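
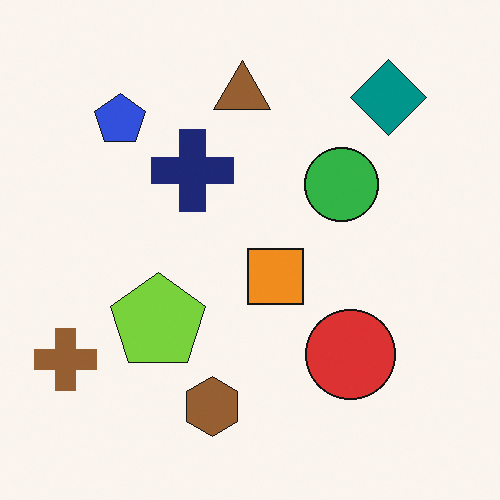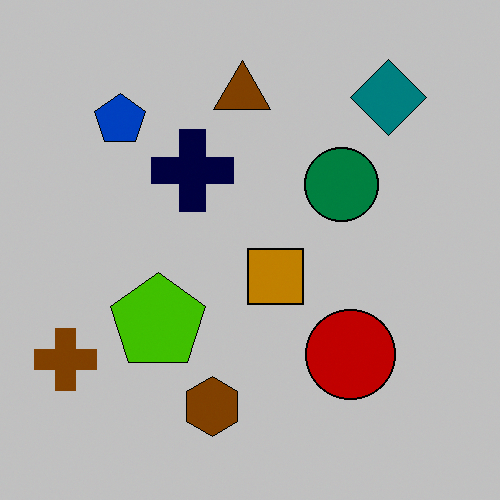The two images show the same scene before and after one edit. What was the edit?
This is the original image aggressively posterized.

Each flat color has snapped to a coarser quantized level — most visibly, the near-white background has dropped to a flat grey.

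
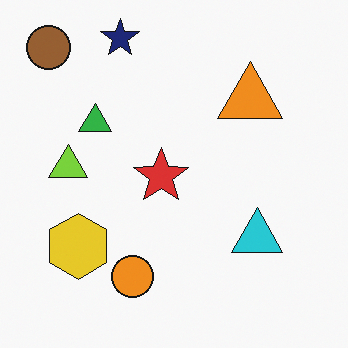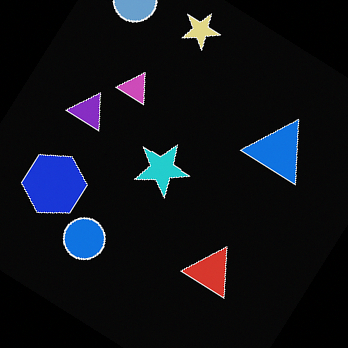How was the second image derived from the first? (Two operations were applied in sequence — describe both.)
Color-inverted (negative), then rotated clockwise by a large amount — several tens of degrees.

The light background has become dark and every shape's color is its complement — a photographic negative. Every shape is tilted by the same angle and the image corners show triangular fill wedges — a whole-image rotation by a non-right angle.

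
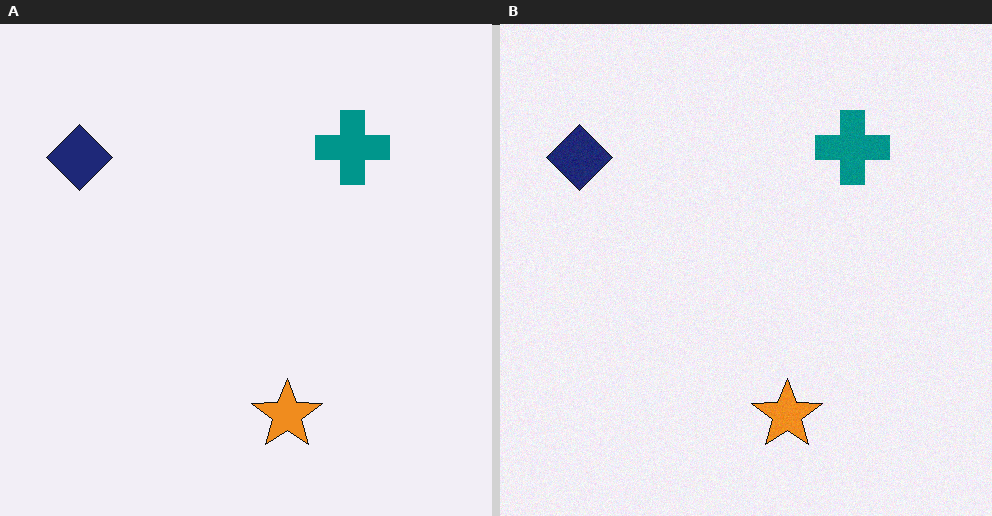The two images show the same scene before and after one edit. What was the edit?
The image was degraded with subtle gaussian noise.

Random speckle covers the whole image, including the flat background.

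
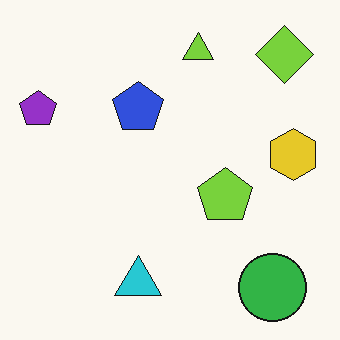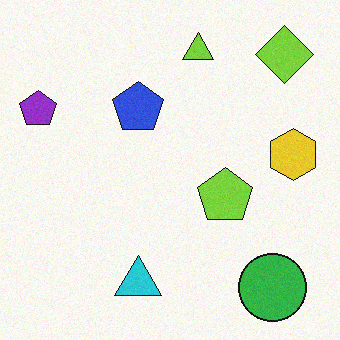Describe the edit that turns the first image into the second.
Degraded with subtle gaussian noise.

Random speckle covers the whole image, including the flat background.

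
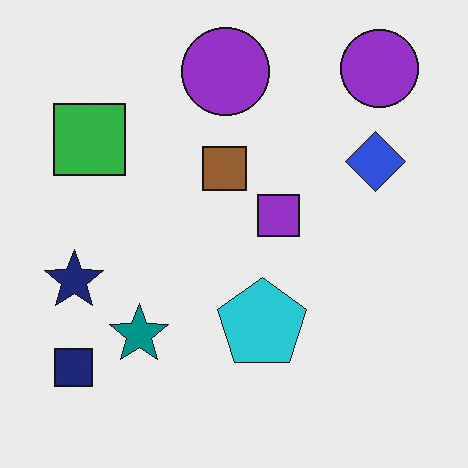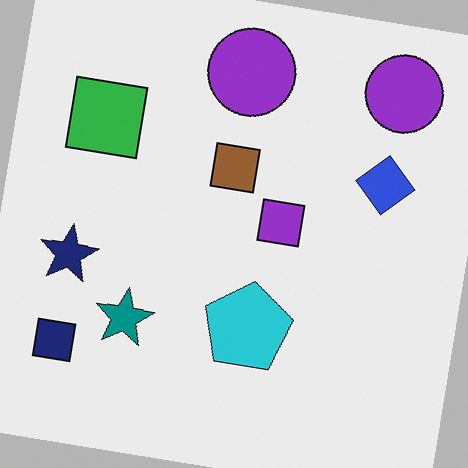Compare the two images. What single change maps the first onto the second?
This is the original image rotated clockwise by a few degrees.

Every shape is tilted by the same angle and the image corners show triangular fill wedges — a whole-image rotation by a non-right angle.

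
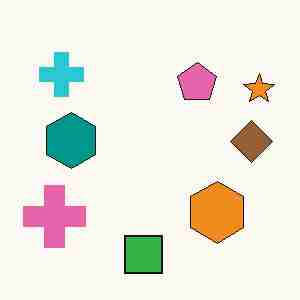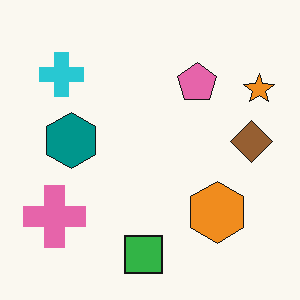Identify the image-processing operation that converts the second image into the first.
The image was degraded with heavy JPEG compression.

Blocky 8×8 compression artifacts appear around shape edges and the flat background shows ringing — characteristic JPEG degradation.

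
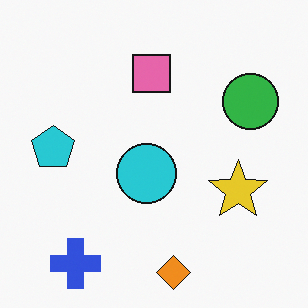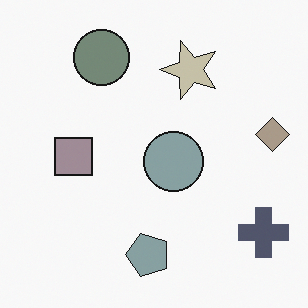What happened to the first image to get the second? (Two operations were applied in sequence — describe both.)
Rotated 90° counter-clockwise, then heavily desaturated.

The blue cross sits in the bottom-left of the first image and the bottom-right of the second — consistent with a whole-image 90° counter-clockwise rotation. All colors are more muted and greyish — a global saturation change.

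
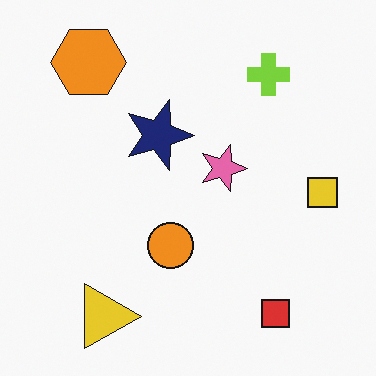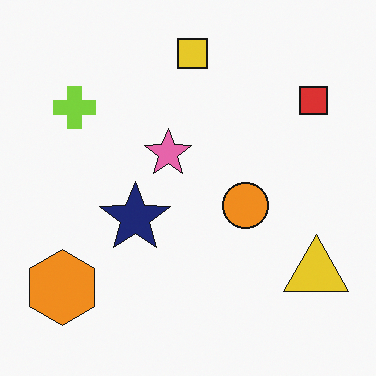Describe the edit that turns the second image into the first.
The first image is the second rotated 90° clockwise.

The orange hexagon sits in the bottom-left of the second image and the top-left of the first — consistent with a whole-image 90° clockwise rotation.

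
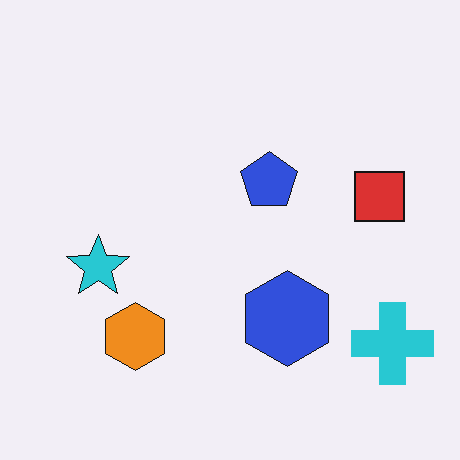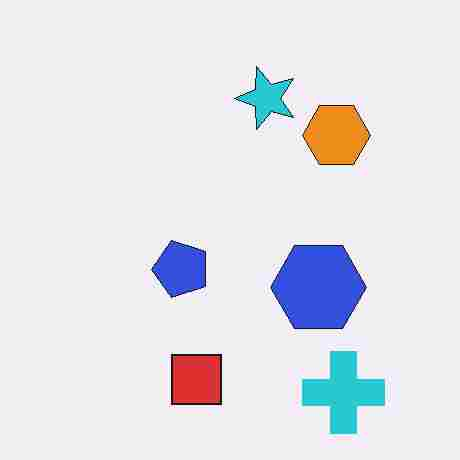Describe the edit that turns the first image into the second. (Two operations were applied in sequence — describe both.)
This is the original image transposed (reflected across the top-left ↔ bottom-right diagonal), then heavily JPEG-compressed with obvious blocking artifacts.

Shapes have swapped their row and column positions — what was in the top-right is now in the bottom-left — a diagonal reflection. Blocky 8×8 compression artifacts appear around shape edges and the flat background shows ringing — characteristic JPEG degradation.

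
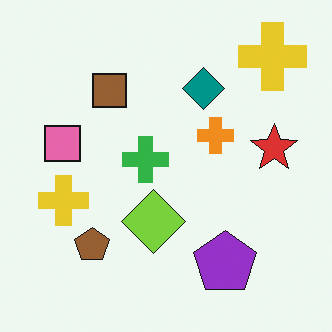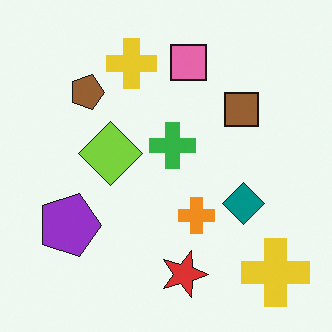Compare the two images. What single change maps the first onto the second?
The transformation is: rotated 90° clockwise.

The purple pentagon sits in the bottom-right of the first image and the bottom-left of the second — consistent with a whole-image 90° clockwise rotation.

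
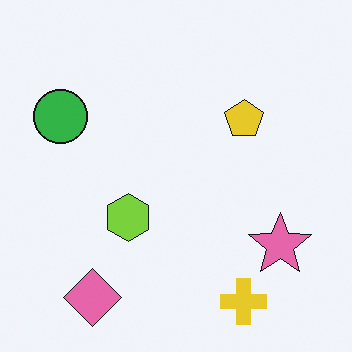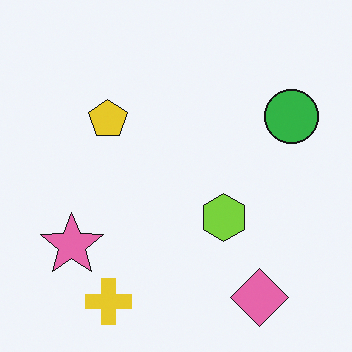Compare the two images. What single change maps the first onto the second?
Flipped horizontally (left ↔ right).

The green circle is in the top-left of the first image and the top-right of the second — shapes on opposite sides of the vertical midline have swapped in a mirror flip.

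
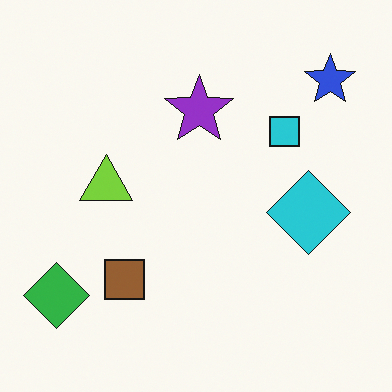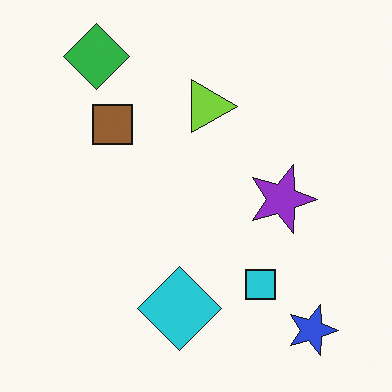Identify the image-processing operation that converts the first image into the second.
This is the original image rotated 90° clockwise.

The blue star sits in the top-right of the first image and the bottom-right of the second — consistent with a whole-image 90° clockwise rotation.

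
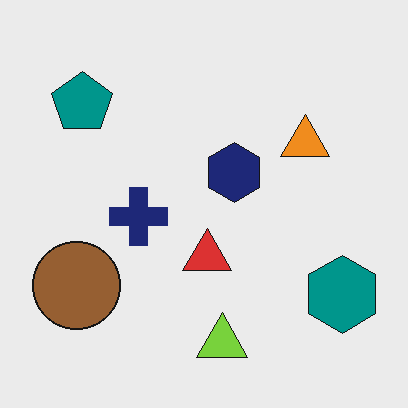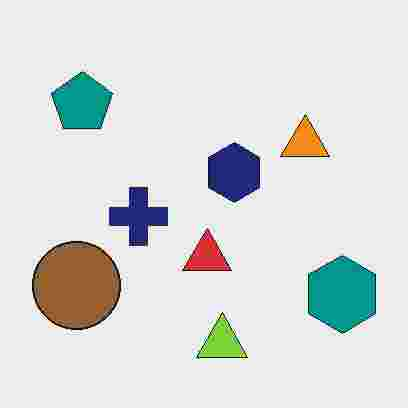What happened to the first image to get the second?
The second image is the first heavily JPEG-compressed with obvious blocking artifacts.

Blocky 8×8 compression artifacts appear around shape edges and the flat background shows ringing — characteristic JPEG degradation.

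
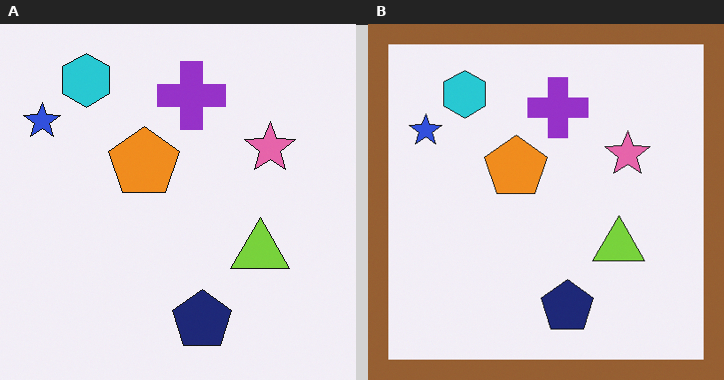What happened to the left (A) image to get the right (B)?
It was framed with a brown border.

A solid brown frame runs around the edge of the right (B) image, with the content slightly shrunk inside it.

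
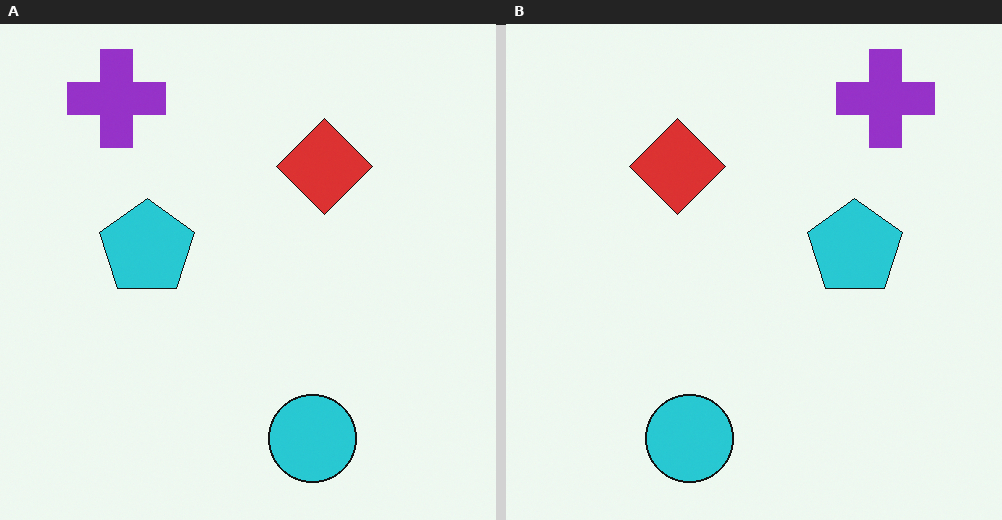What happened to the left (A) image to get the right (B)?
The image was flipped horizontally (left ↔ right).

The purple cross is in the top-left of the left (A) image and the top-right of the right (B) — shapes on opposite sides of the vertical midline have swapped in a mirror flip.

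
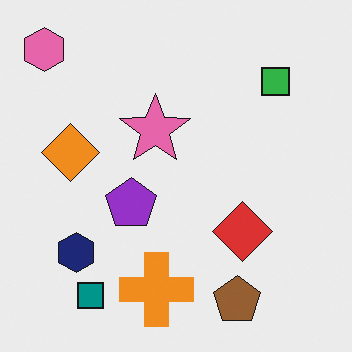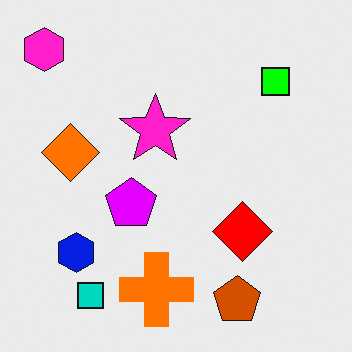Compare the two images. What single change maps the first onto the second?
The transformation is: heavily oversaturated.

All colors are more vivid — a global saturation change.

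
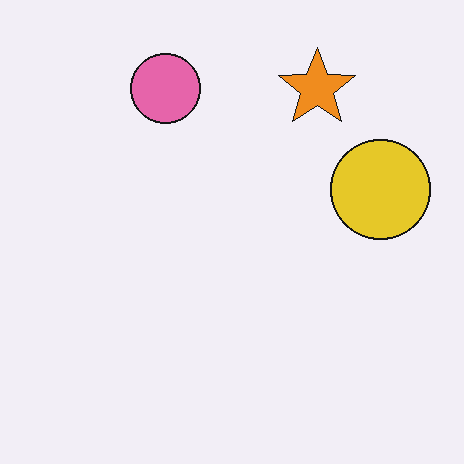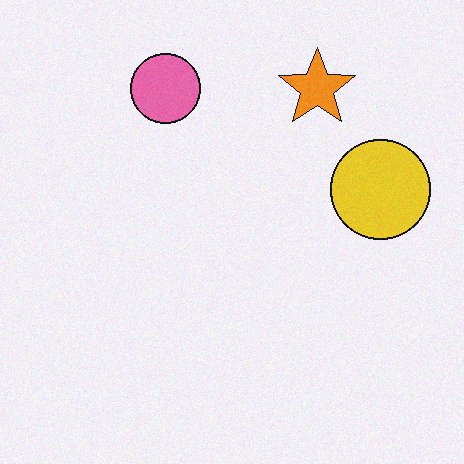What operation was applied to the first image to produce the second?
Degraded with a light layer of grain.

Random speckle covers the whole image, including the flat background.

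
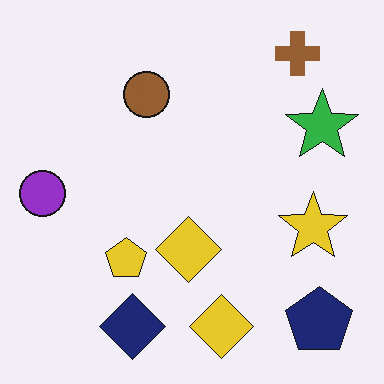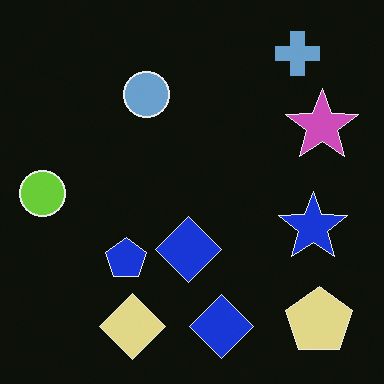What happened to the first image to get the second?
The image was color-inverted (negative).

The light background has become dark and every shape's color is its complement — a photographic negative.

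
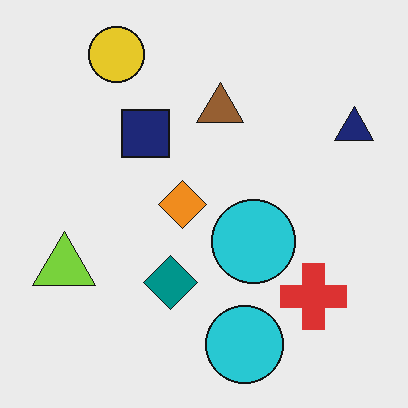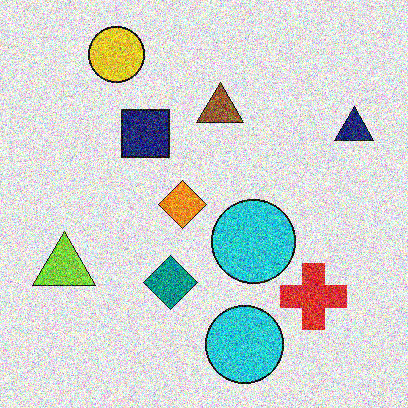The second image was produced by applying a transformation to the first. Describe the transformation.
The second image is the first degraded with strong gaussian noise.

Random speckle covers the whole image, including the flat background.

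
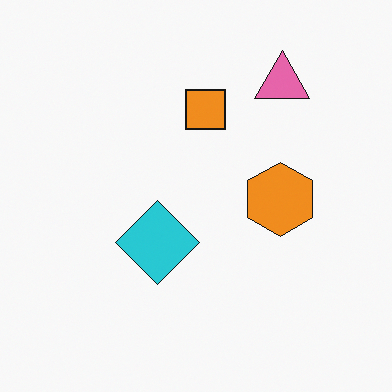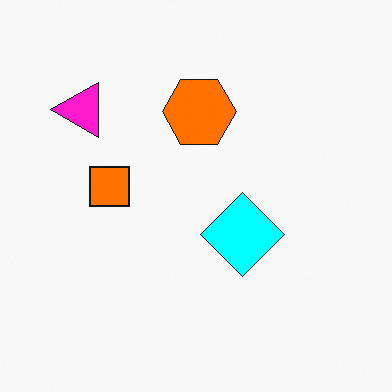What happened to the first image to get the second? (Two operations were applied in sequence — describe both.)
Rotated 90° counter-clockwise, then heavily oversaturated.

The pink triangle sits in the top-right of the first image and the top-left of the second — consistent with a whole-image 90° counter-clockwise rotation. All colors are more vivid — a global saturation change.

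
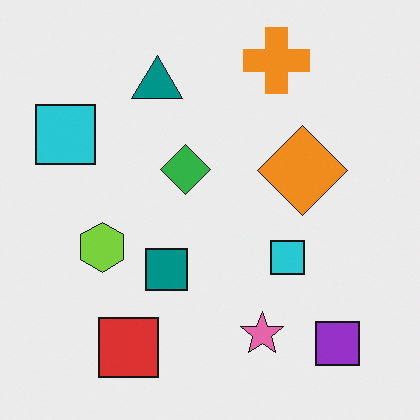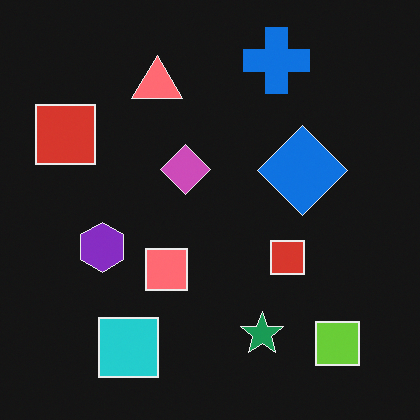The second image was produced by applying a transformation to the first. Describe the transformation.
The second image is the first color-inverted (negative).

The light background has become dark and every shape's color is its complement — a photographic negative.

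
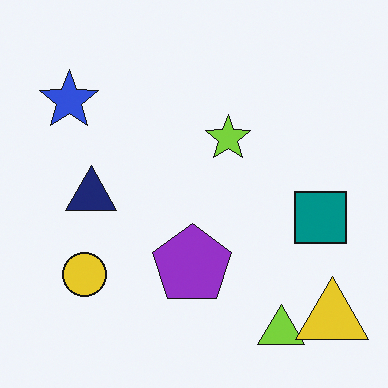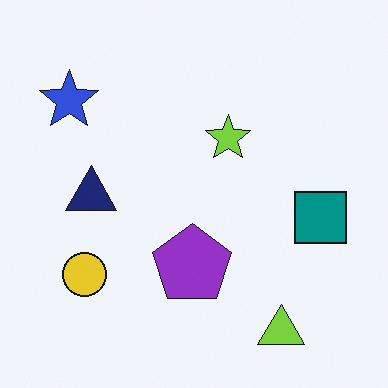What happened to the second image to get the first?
The image was overlaid with an additional yellow triangle.

A yellow triangle appears in the first image that is absent from the second.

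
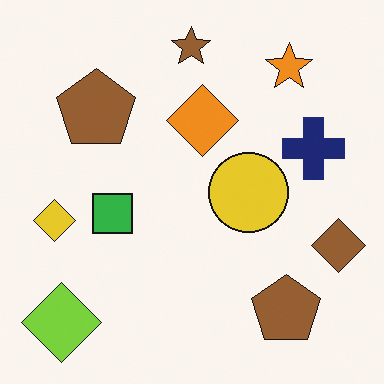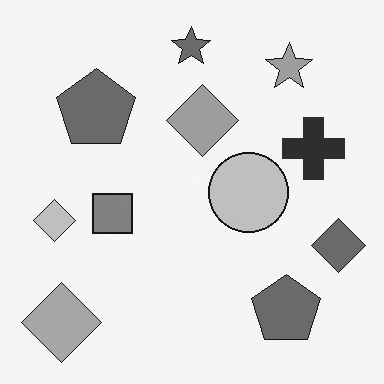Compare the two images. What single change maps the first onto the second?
The second image is the first converted to grayscale.

All color is removed — every shape is now a shade of grey.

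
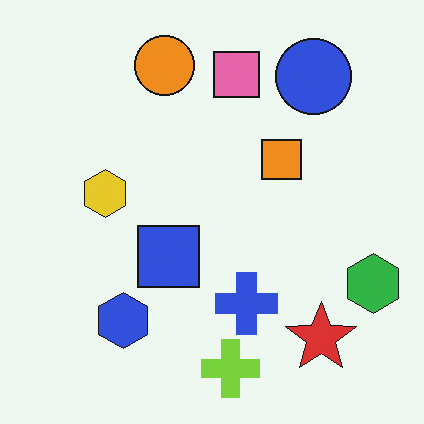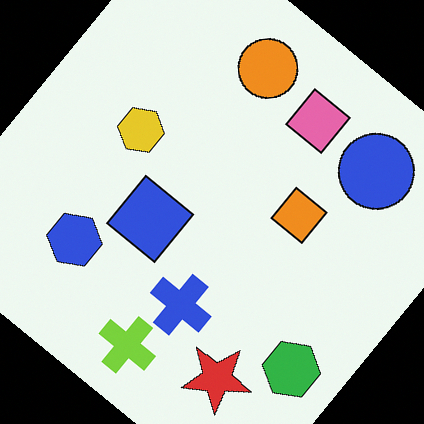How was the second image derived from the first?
The transformation is: rotated clockwise by a large amount — several tens of degrees.

Every shape is tilted by the same angle and the image corners show triangular fill wedges — a whole-image rotation by a non-right angle.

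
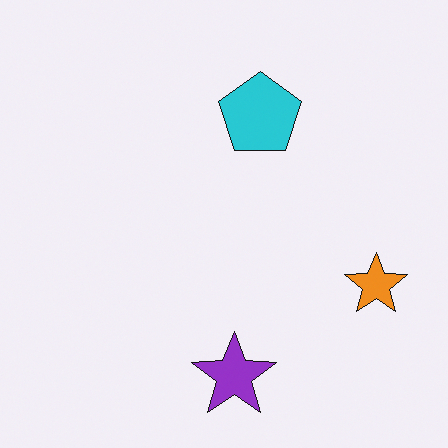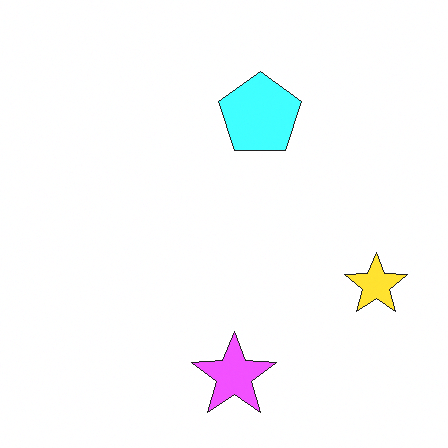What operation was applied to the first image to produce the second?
This is the original image noticeably brightened.

Every pixel — background and shapes alike — is uniformly brightened.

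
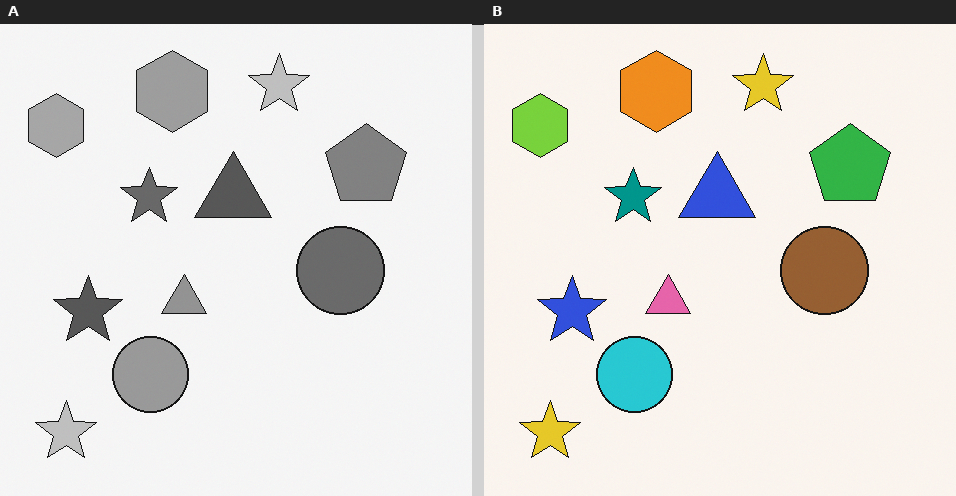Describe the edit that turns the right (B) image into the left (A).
The left (A) image is the right (B) converted to grayscale.

All color is removed — every shape is now a shade of grey.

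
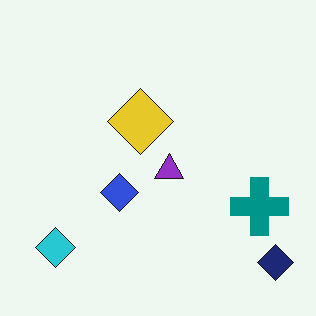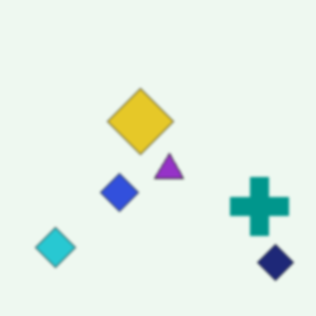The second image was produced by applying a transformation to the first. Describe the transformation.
The transformation is: given a subtle gaussian blur.

Shape edges and outlines are uniformly softened across the whole image.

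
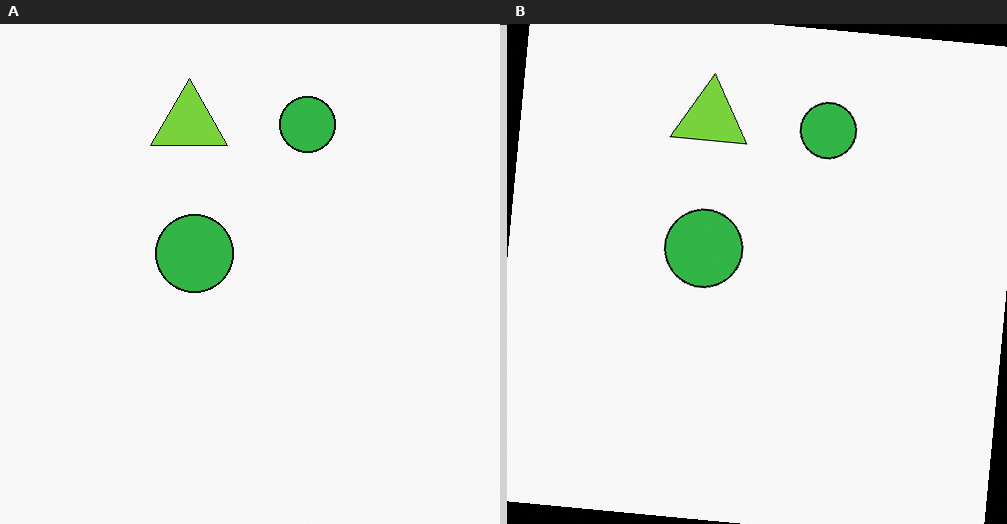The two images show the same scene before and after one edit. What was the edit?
The right (B) image is the left (A) rotated clockwise by a few degrees.

Every shape is tilted by the same angle and the image corners show triangular fill wedges — a whole-image rotation by a non-right angle.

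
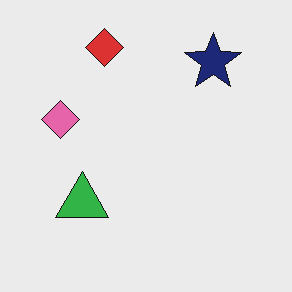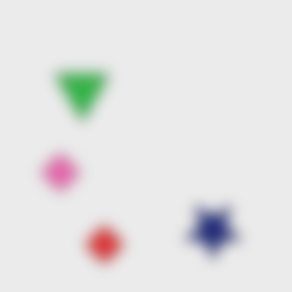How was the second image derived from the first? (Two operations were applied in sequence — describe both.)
The transformation is: flipped vertically (top ↔ bottom), then strongly gaussian-blurred.

The red diamond is in the top of the first image and the bottom of the second — shapes on opposite sides of the horizontal midline have swapped in a mirror flip. Shape edges and outlines are uniformly softened across the whole image.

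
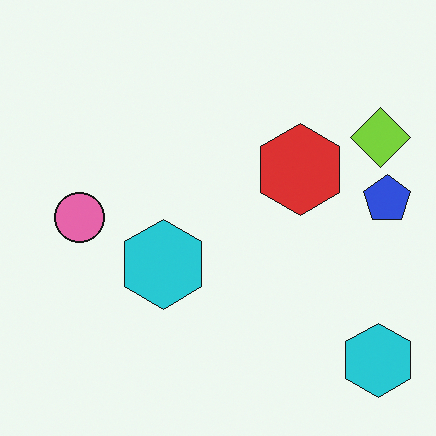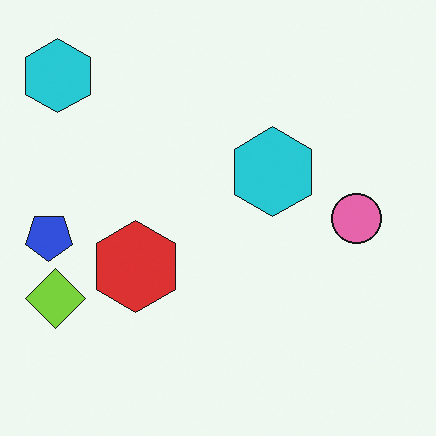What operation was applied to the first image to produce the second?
Rotated 180°.

The lime diamond sits in the top-right of the first image and the bottom-left of the second — consistent with a whole-image 180° rotation.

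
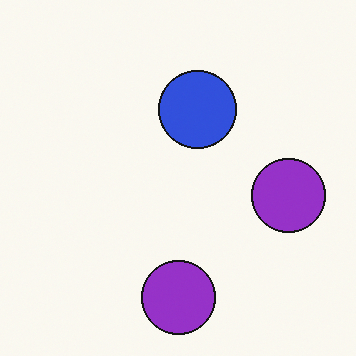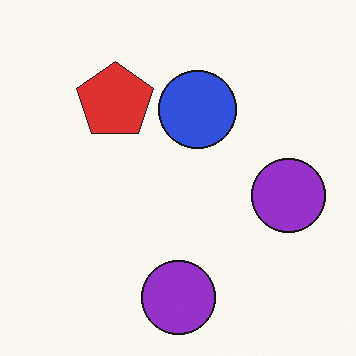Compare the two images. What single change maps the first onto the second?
It was overlaid with an additional red pentagon.

A red pentagon appears in the second image that is absent from the first.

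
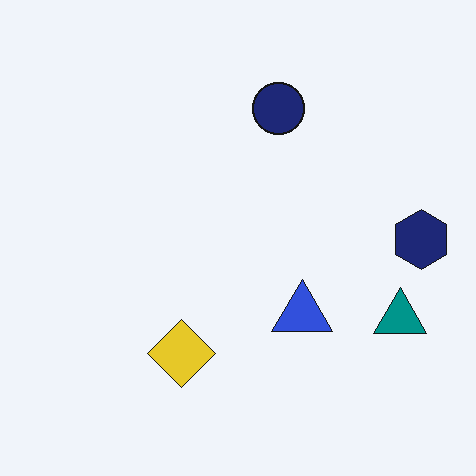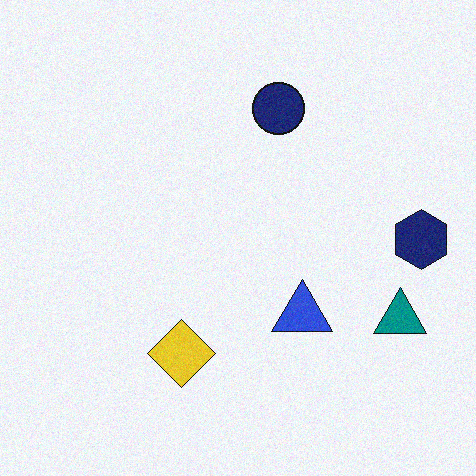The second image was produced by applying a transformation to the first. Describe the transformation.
The image was degraded with subtle gaussian noise.

Random speckle covers the whole image, including the flat background.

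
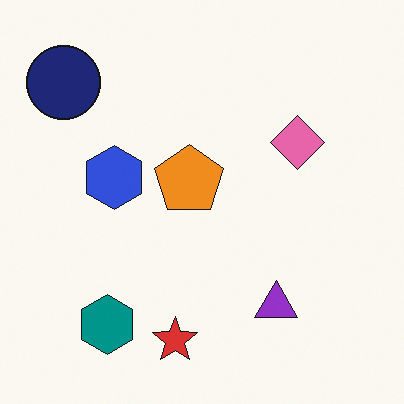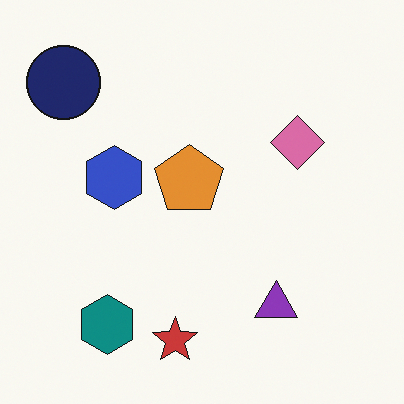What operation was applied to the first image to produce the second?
It was slightly desaturated.

All colors are more muted and greyish — a global saturation change.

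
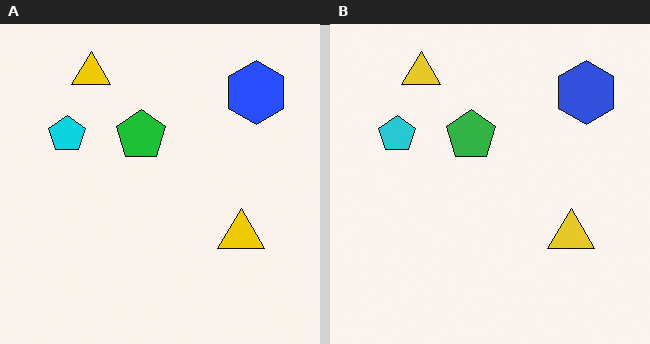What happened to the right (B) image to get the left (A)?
The left (A) image is the right (B) slightly oversaturated.

All colors are more vivid — a global saturation change.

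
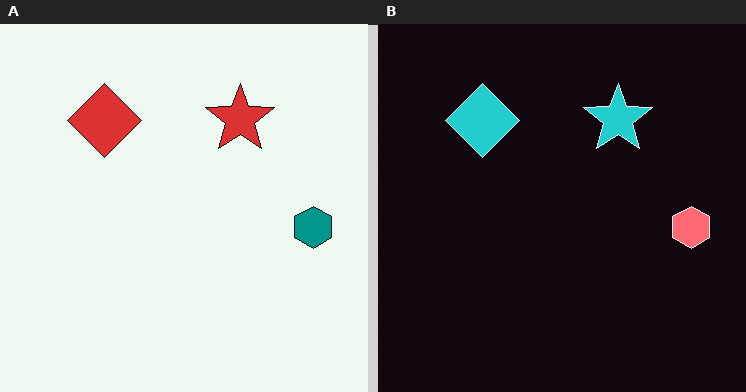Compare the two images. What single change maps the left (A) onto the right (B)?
The transformation is: color-inverted (negative).

The light background has become dark and every shape's color is its complement — a photographic negative.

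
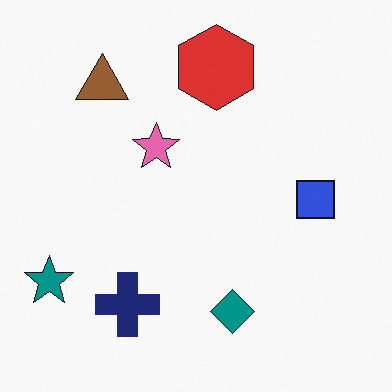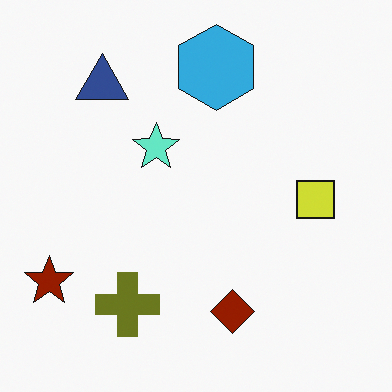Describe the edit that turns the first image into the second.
The second image is the first hue-shifted through roughly half the color wheel.

Every shape's color has rotated by the same amount around the hue wheel — a uniform hue shift.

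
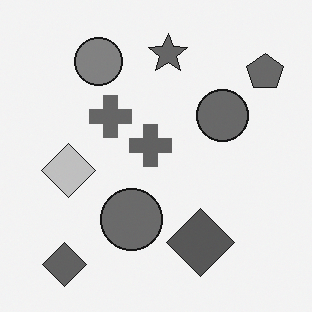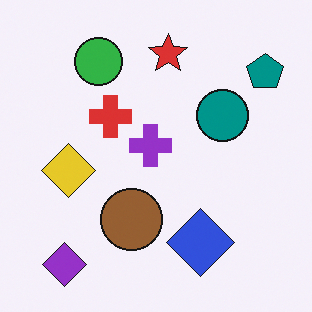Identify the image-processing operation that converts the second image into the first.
Converted to grayscale.

All color is removed — every shape is now a shade of grey.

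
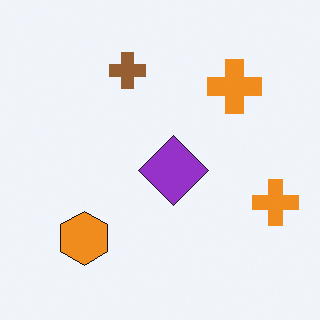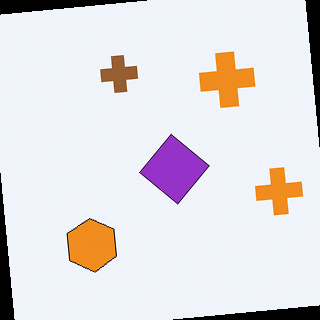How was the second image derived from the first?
The image was rotated counter-clockwise by a slight angle.

Every shape is tilted by the same angle and the image corners show triangular fill wedges — a whole-image rotation by a non-right angle.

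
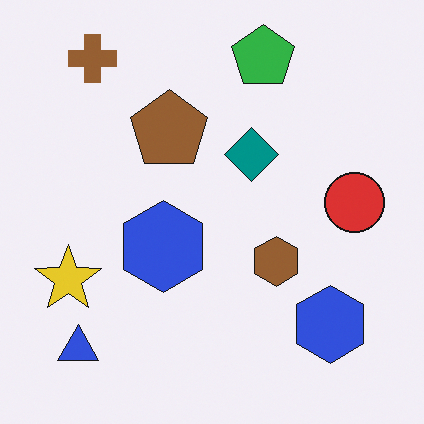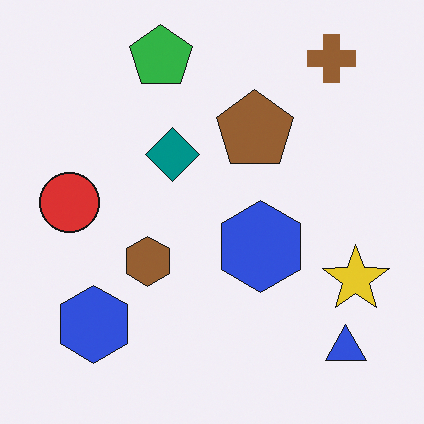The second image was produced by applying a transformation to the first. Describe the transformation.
It was flipped horizontally (left ↔ right).

The yellow star is in the left of the first image and the right of the second — shapes on opposite sides of the vertical midline have swapped in a mirror flip.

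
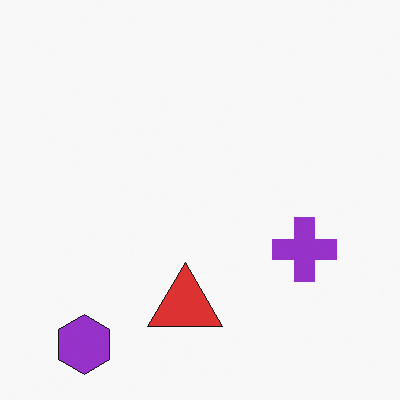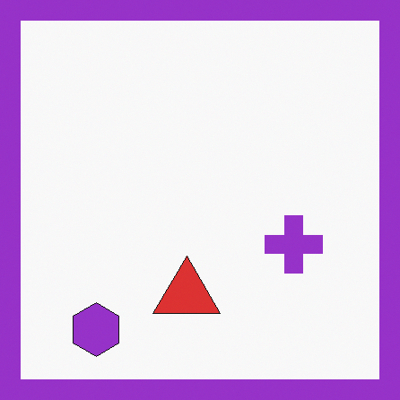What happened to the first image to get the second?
The second image is the first framed with a purple border.

A solid purple frame runs around the edge of the second image, with the content slightly shrunk inside it.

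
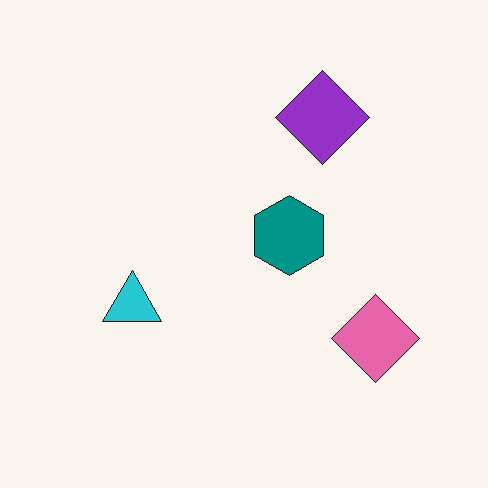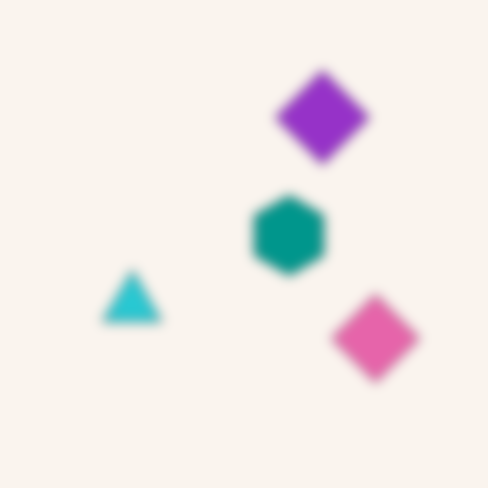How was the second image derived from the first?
The transformation is: heavily blurred.

Shape edges and outlines are uniformly softened across the whole image.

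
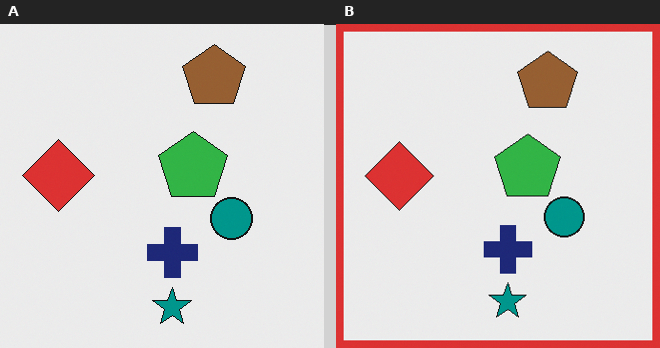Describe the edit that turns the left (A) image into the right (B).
The image was framed with a red border.

A solid red frame runs around the edge of the right (B) image, with the content slightly shrunk inside it.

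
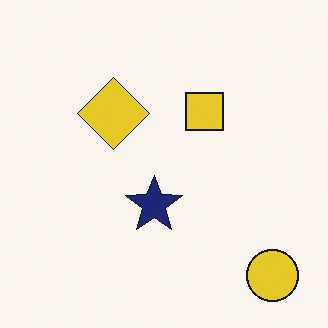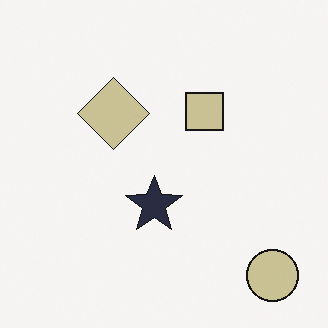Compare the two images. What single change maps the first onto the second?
The second image is the first heavily desaturated.

All colors are more muted and greyish — a global saturation change.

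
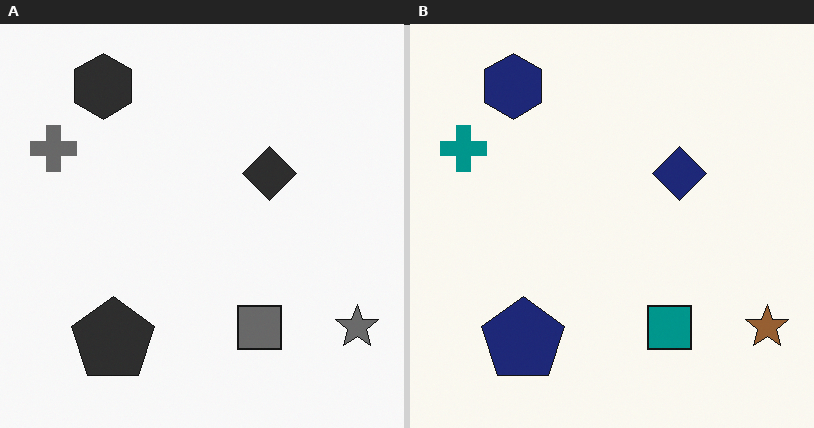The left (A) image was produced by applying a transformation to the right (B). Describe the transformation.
The left (A) image is the right (B) converted to grayscale.

All color is removed — every shape is now a shade of grey.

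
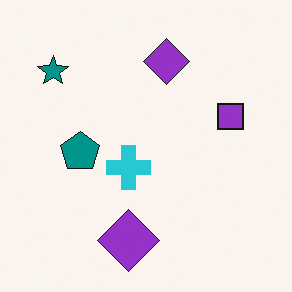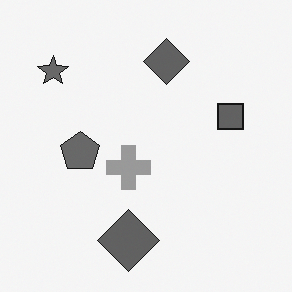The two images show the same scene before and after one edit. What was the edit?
The transformation is: converted to grayscale.

All color is removed — every shape is now a shade of grey.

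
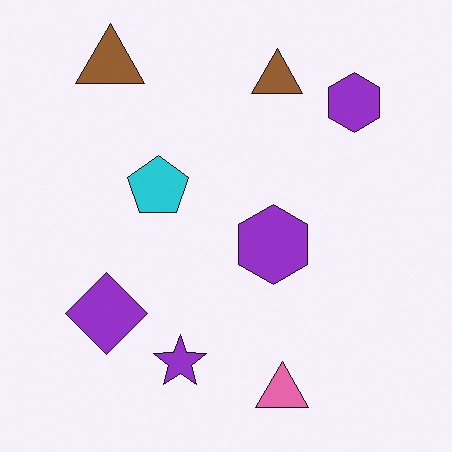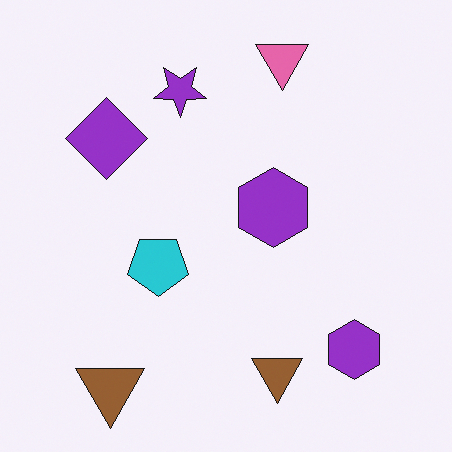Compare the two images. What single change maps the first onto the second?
This is the original image flipped vertically (top ↔ bottom).

The pink triangle is in the bottom of the first image and the top of the second — shapes on opposite sides of the horizontal midline have swapped in a mirror flip.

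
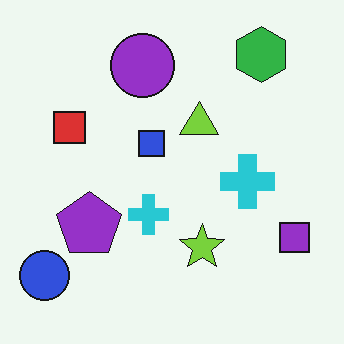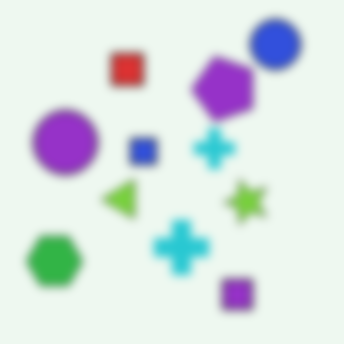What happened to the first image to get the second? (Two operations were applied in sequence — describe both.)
It was noticeably gaussian-blurred, then transposed (reflected across the top-left ↔ bottom-right diagonal).

Shape edges and outlines are uniformly softened across the whole image. Shapes have swapped their row and column positions — what was in the top-right is now in the bottom-left — a diagonal reflection.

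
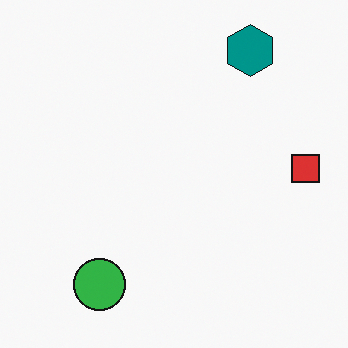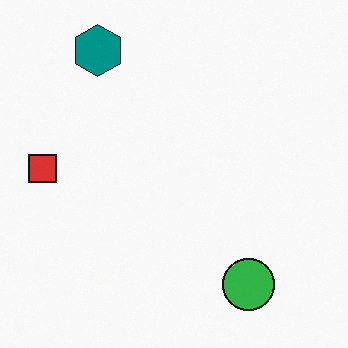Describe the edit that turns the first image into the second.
The transformation is: flipped horizontally (left ↔ right).

The red square is in the right of the first image and the left of the second — shapes on opposite sides of the vertical midline have swapped in a mirror flip.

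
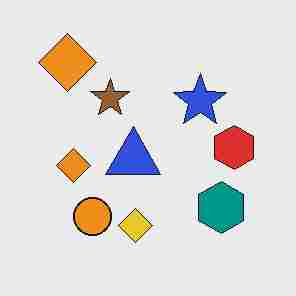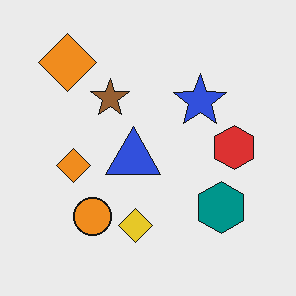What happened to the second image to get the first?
This is the original image degraded with heavy JPEG compression.

Blocky 8×8 compression artifacts appear around shape edges and the flat background shows ringing — characteristic JPEG degradation.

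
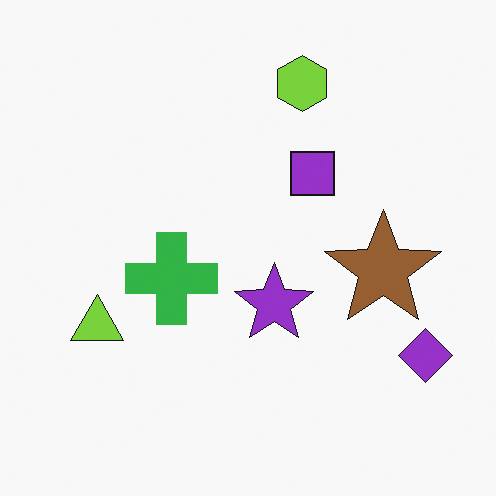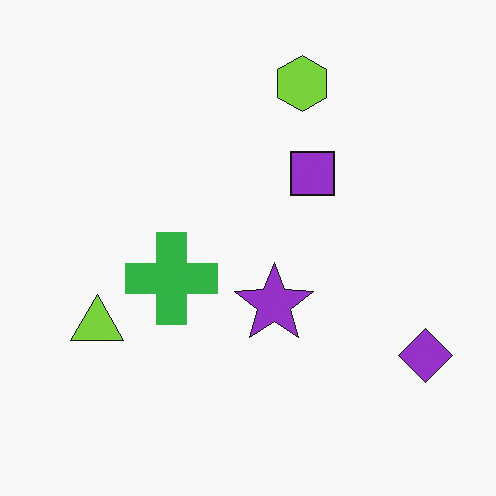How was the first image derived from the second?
It was overlaid with an additional brown star.

A brown star appears in the first image that is absent from the second.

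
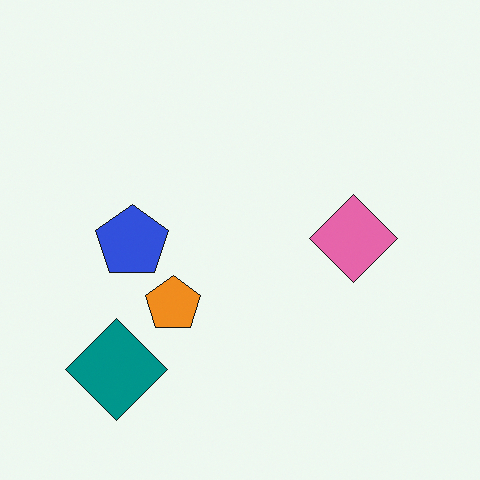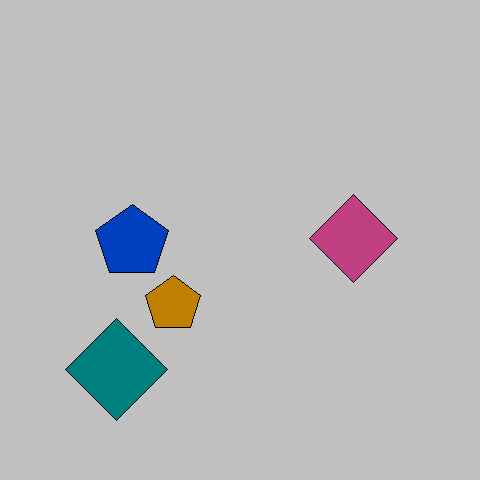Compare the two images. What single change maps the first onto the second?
The second image is the first heavily posterized to just a handful of flat colors.

Each flat color has snapped to a coarser quantized level — most visibly, the near-white background has dropped to a flat grey.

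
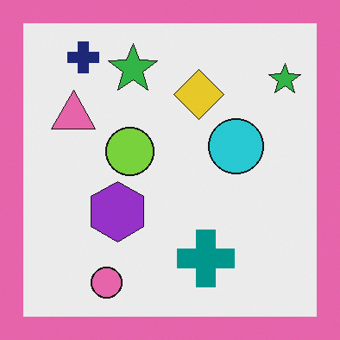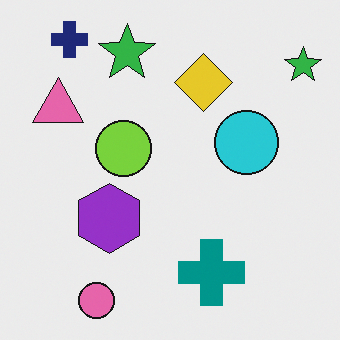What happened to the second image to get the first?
Framed with a pink border.

A solid pink frame runs around the edge of the first image, with the content slightly shrunk inside it.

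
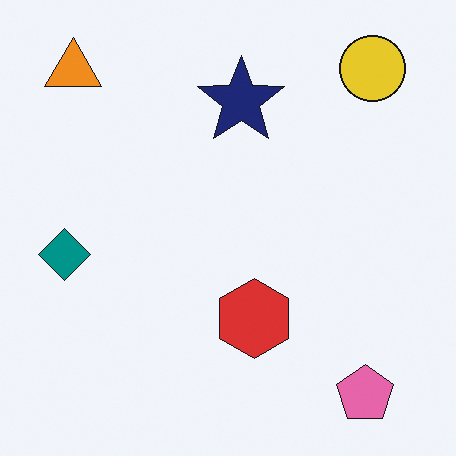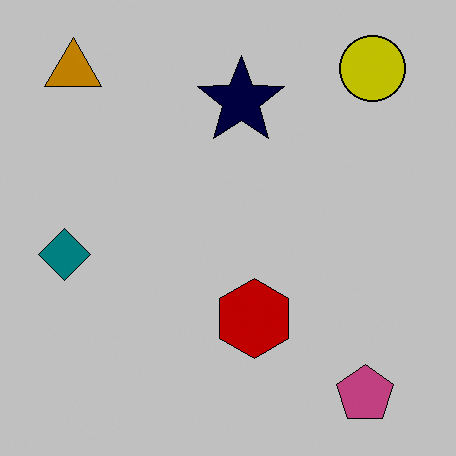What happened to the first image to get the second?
The second image is the first heavily posterized to just a handful of flat colors.

Each flat color has snapped to a coarser quantized level — most visibly, the near-white background has dropped to a flat grey.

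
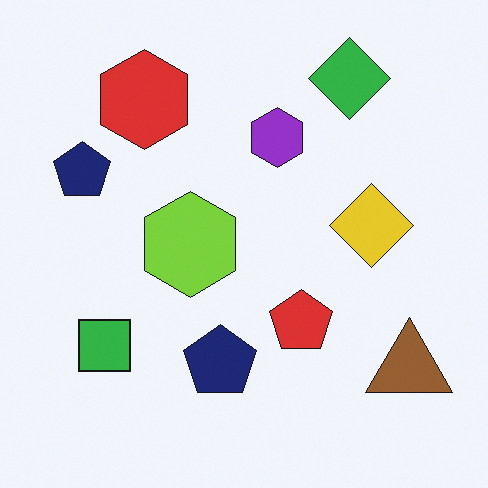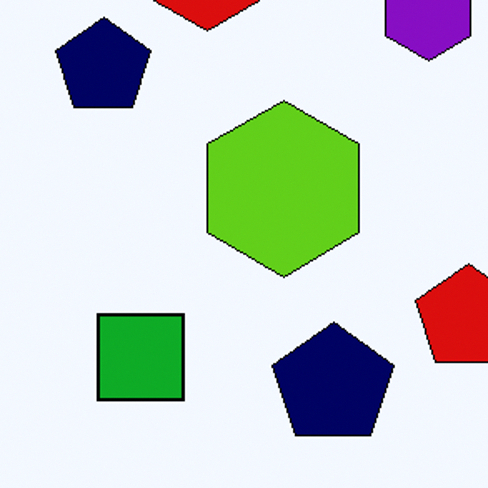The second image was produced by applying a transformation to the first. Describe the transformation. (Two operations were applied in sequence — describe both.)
It was given slightly increased contrast, then cropped to a noticeably smaller region and rescaled.

Tones are pushed away from mid-grey across the whole image — a global contrast change. The visible shapes are larger and the field of view is narrower; shapes near the original edges may be partly or wholly outside the frame — a crop-and-rescale.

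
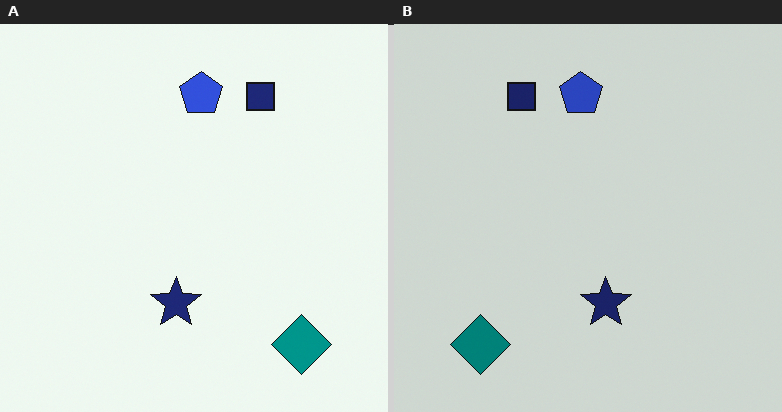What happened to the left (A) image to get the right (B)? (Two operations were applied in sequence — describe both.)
The image was darkened a little, then flipped horizontally (left ↔ right).

Every pixel — background and shapes alike — is uniformly darkened. The teal diamond is in the bottom-right of the left (A) image and the bottom-left of the right (B) — shapes on opposite sides of the vertical midline have swapped in a mirror flip.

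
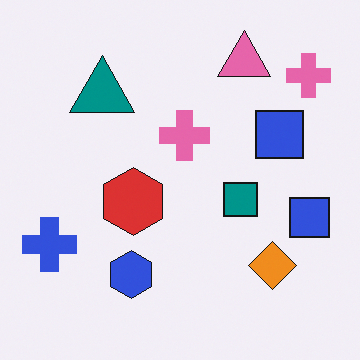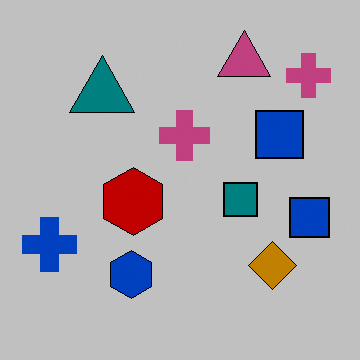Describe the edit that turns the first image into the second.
The second image is the first aggressively posterized.

Each flat color has snapped to a coarser quantized level — most visibly, the near-white background has dropped to a flat grey.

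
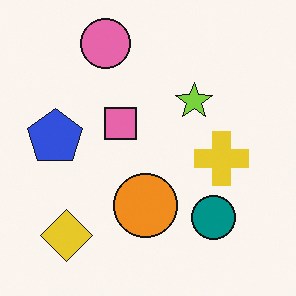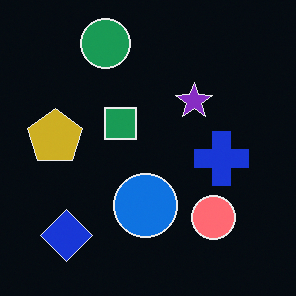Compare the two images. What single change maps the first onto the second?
It was color-inverted (negative).

The light background has become dark and every shape's color is its complement — a photographic negative.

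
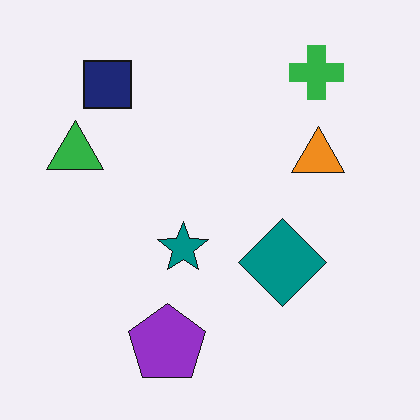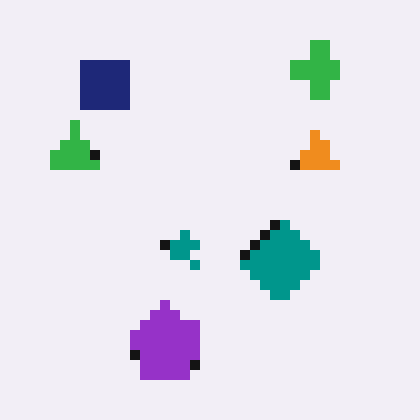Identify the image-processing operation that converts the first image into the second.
This is the original image heavily pixelated into large blocks.

Shapes are reduced to large square blocks; fine edges and outlines are lost — a downscale-then-upscale (mosaic) effect.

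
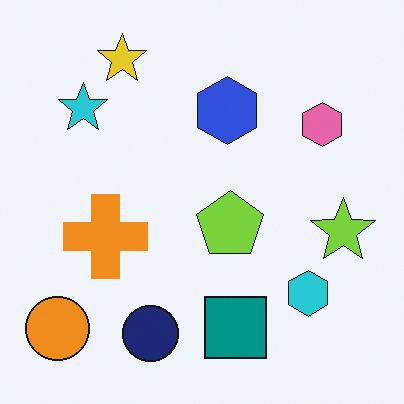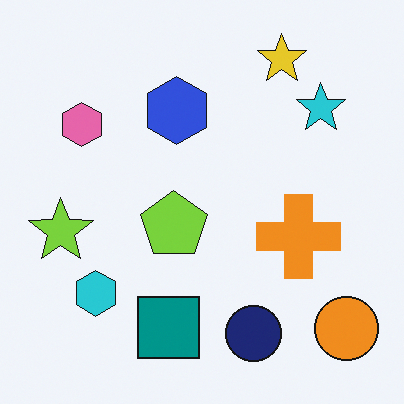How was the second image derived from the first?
Flipped horizontally (left ↔ right).

The orange circle is in the bottom-left of the first image and the bottom-right of the second — shapes on opposite sides of the vertical midline have swapped in a mirror flip.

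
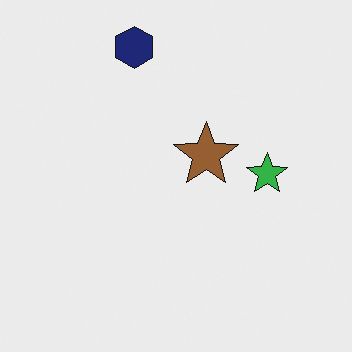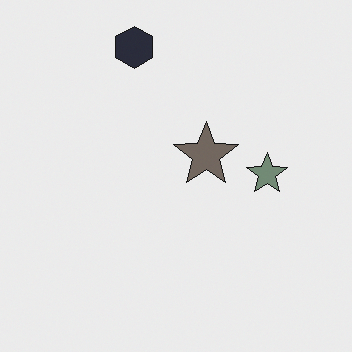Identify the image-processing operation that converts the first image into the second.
This is the original image made much more muted (saturation change).

All colors are more muted and greyish — a global saturation change.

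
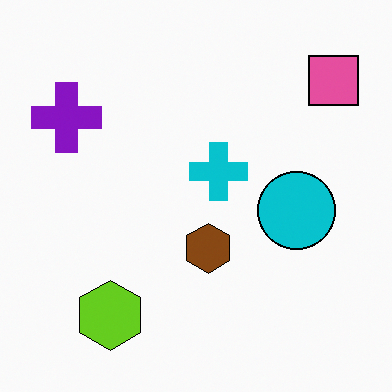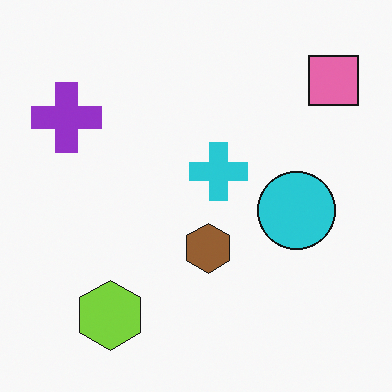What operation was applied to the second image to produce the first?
The first image is the second given slightly increased contrast.

Tones are pushed away from mid-grey across the whole image — a global contrast change.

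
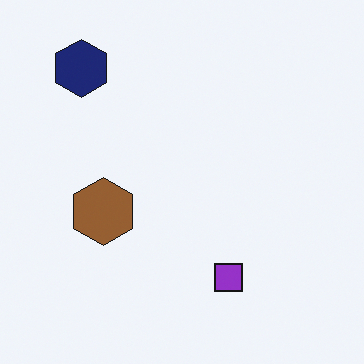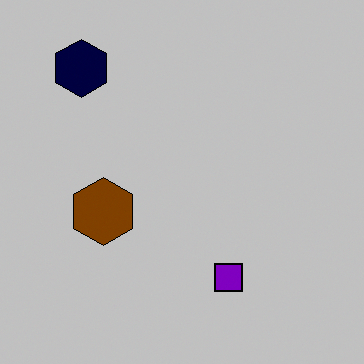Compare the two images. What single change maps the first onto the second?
Aggressively posterized.

Each flat color has snapped to a coarser quantized level — most visibly, the near-white background has dropped to a flat grey.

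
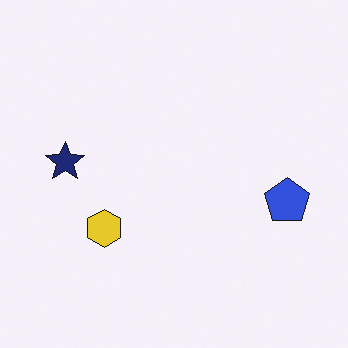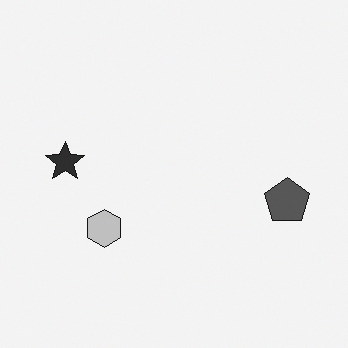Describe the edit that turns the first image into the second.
This is the original image converted to grayscale.

All color is removed — every shape is now a shade of grey.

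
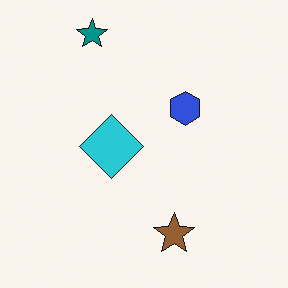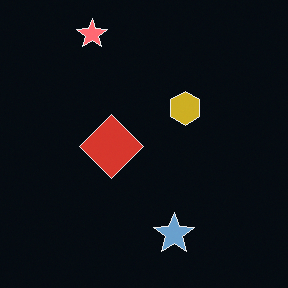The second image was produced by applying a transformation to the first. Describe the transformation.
Color-inverted (negative).

The light background has become dark and every shape's color is its complement — a photographic negative.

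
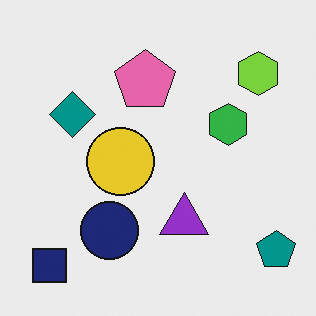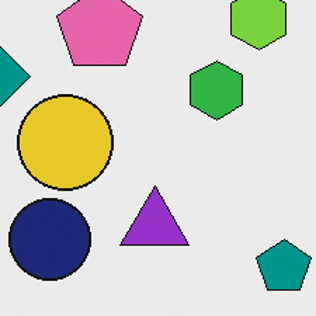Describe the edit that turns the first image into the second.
This is the original image cropped to a modestly smaller region and rescaled.

The visible shapes are larger and the field of view is narrower; shapes near the original edges may be partly or wholly outside the frame — a crop-and-rescale.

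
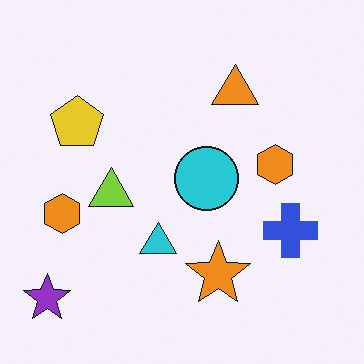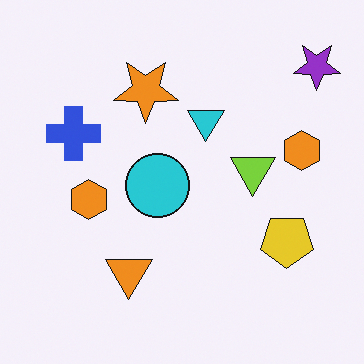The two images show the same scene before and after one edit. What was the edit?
The transformation is: rotated 180°.

The purple star sits in the bottom-left of the first image and the top-right of the second — consistent with a whole-image 180° rotation.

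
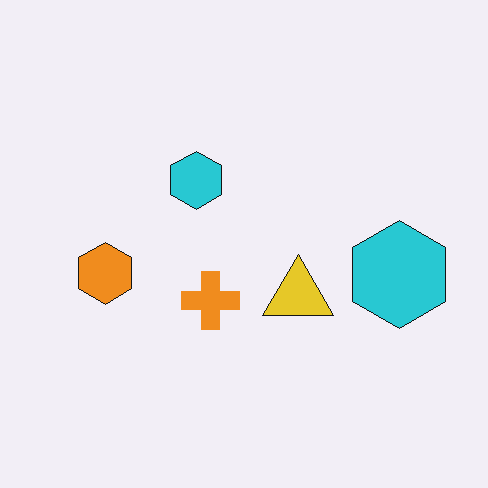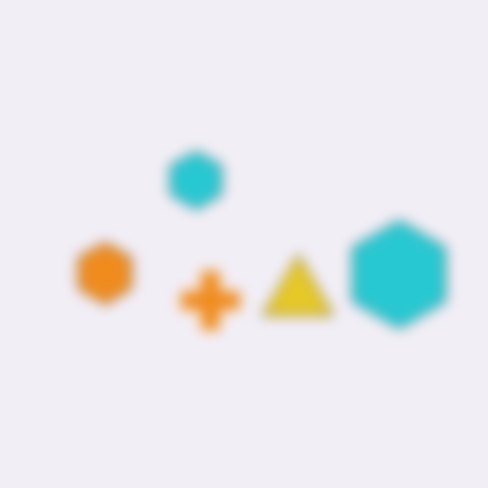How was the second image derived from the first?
Strongly gaussian-blurred.

Shape edges and outlines are uniformly softened across the whole image.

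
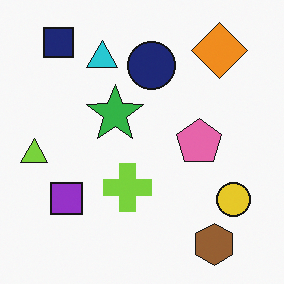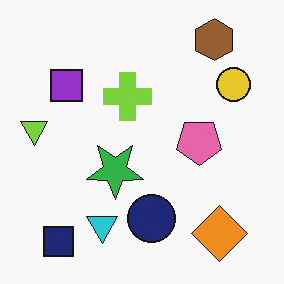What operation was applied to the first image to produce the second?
Flipped vertically (top ↔ bottom).

The brown hexagon is in the bottom-right of the first image and the top-right of the second — shapes on opposite sides of the horizontal midline have swapped in a mirror flip.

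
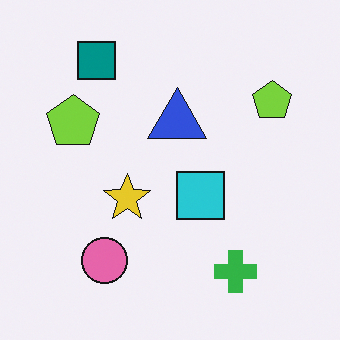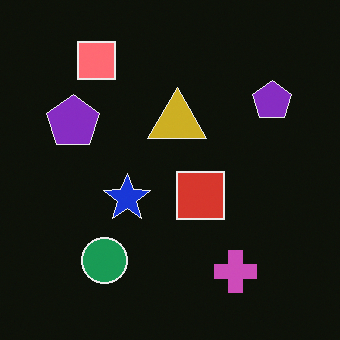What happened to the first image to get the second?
This is the original image color-inverted (negative).

The light background has become dark and every shape's color is its complement — a photographic negative.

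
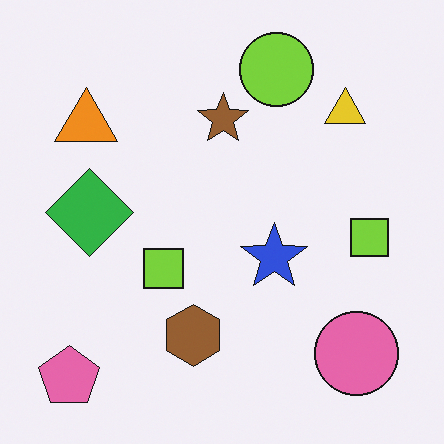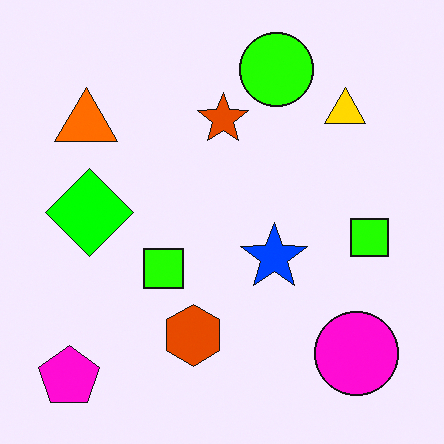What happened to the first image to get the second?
The image was made much more vivid (saturation change).

All colors are more vivid — a global saturation change.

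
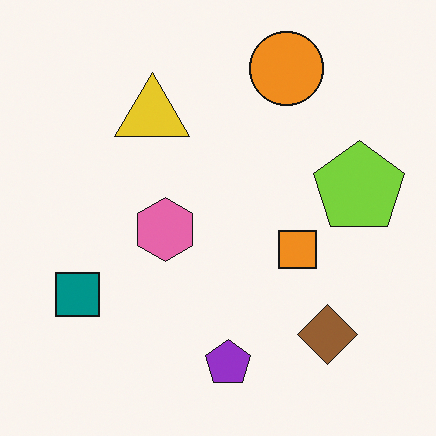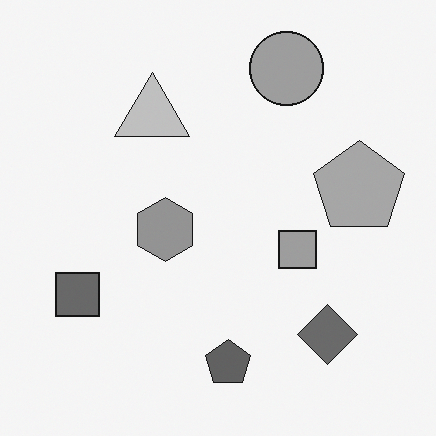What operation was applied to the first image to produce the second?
The transformation is: converted to grayscale.

All color is removed — every shape is now a shade of grey.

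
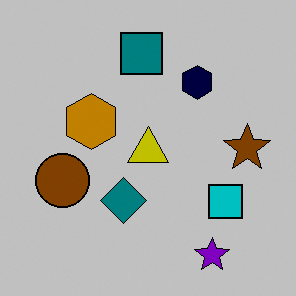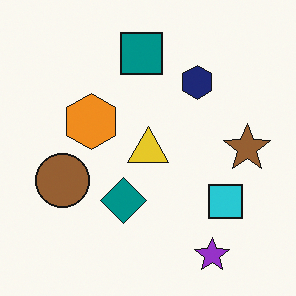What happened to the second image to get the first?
Aggressively posterized.

Each flat color has snapped to a coarser quantized level — most visibly, the near-white background has dropped to a flat grey.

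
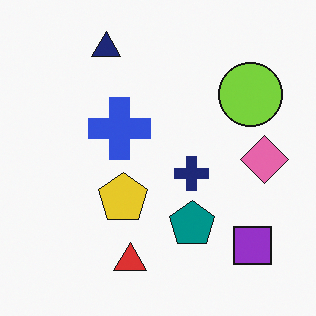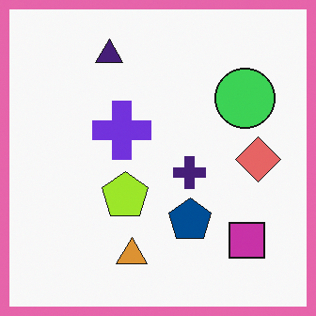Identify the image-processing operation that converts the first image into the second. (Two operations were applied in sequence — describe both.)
This is the original image hue-shifted by a small amount, then framed with a pink border.

Every shape's color has rotated by the same amount around the hue wheel — a uniform hue shift. A solid pink frame runs around the edge of the second image, with the content slightly shrunk inside it.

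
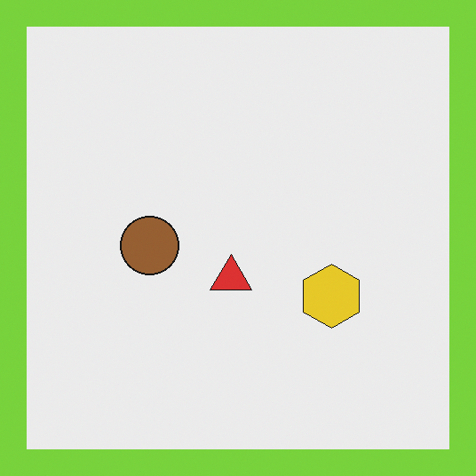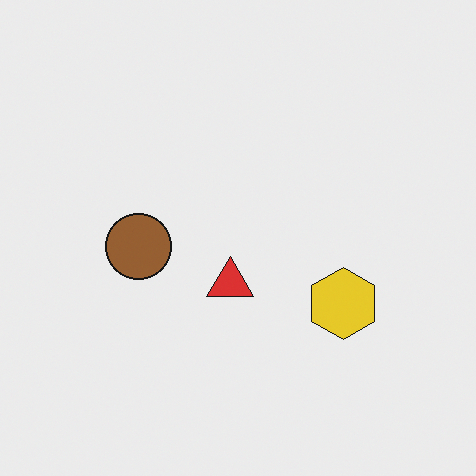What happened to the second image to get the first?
The transformation is: framed with a lime border.

A solid lime frame runs around the edge of the first image, with the content slightly shrunk inside it.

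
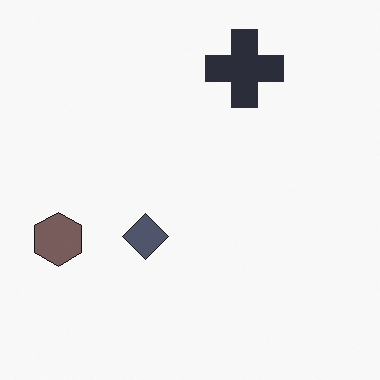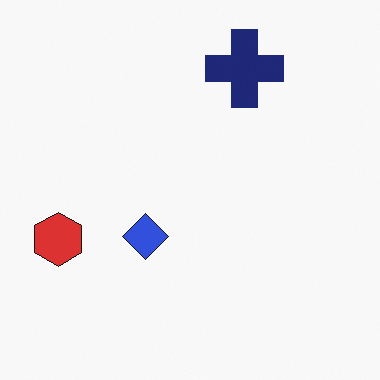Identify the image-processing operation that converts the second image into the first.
It was made much more muted (saturation change).

All colors are more muted and greyish — a global saturation change.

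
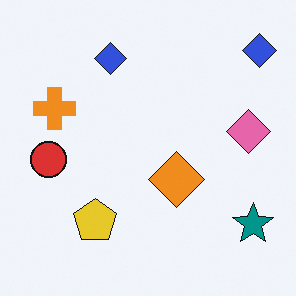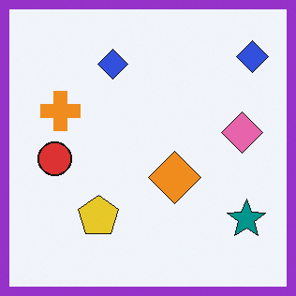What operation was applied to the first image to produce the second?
The second image is the first framed with a purple border.

A solid purple frame runs around the edge of the second image, with the content slightly shrunk inside it.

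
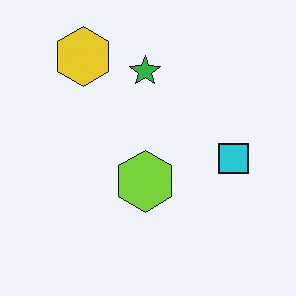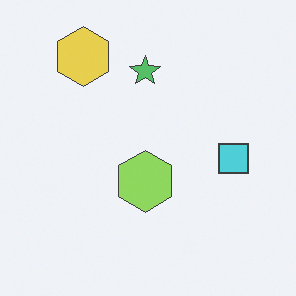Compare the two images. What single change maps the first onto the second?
Given slightly reduced contrast.

Tones are pushed toward mid-grey across the whole image — a global contrast change.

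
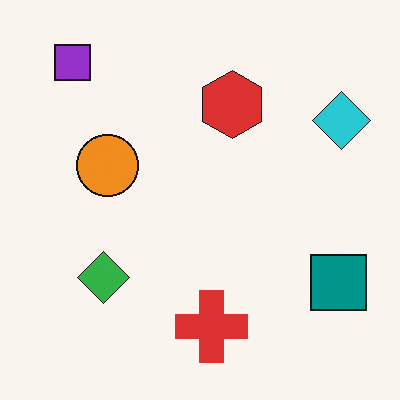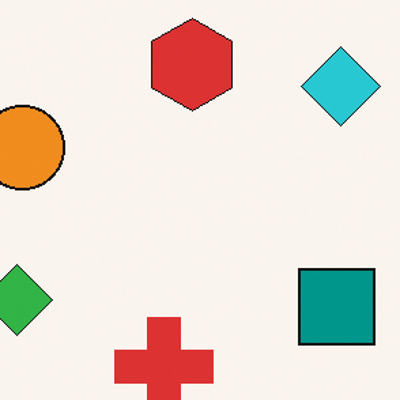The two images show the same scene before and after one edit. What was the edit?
It was cropped slightly and scaled back up.

The visible shapes are larger and the field of view is narrower; shapes near the original edges may be partly or wholly outside the frame — a crop-and-rescale.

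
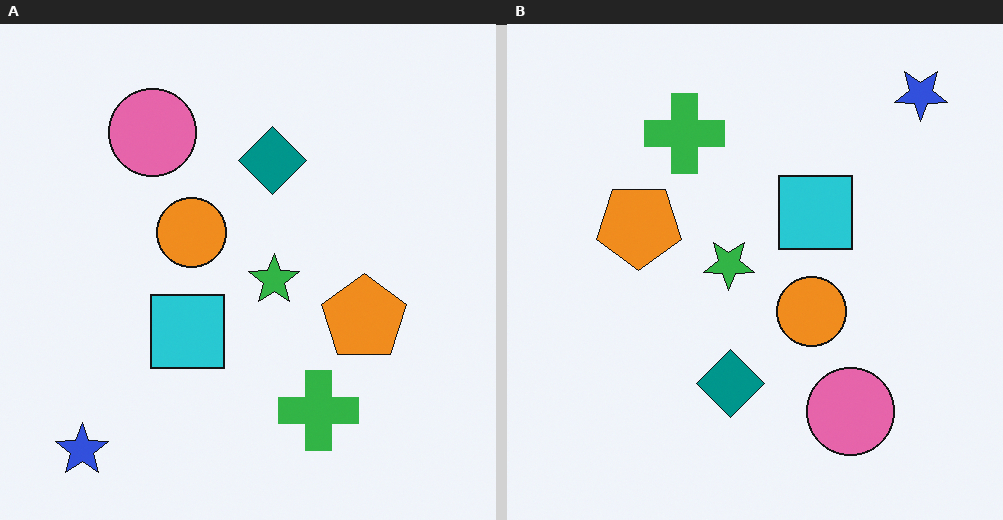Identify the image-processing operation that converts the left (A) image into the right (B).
The image was rotated 180°.

The blue star sits in the bottom-left of the left (A) image and the top-right of the right (B) — consistent with a whole-image 180° rotation.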